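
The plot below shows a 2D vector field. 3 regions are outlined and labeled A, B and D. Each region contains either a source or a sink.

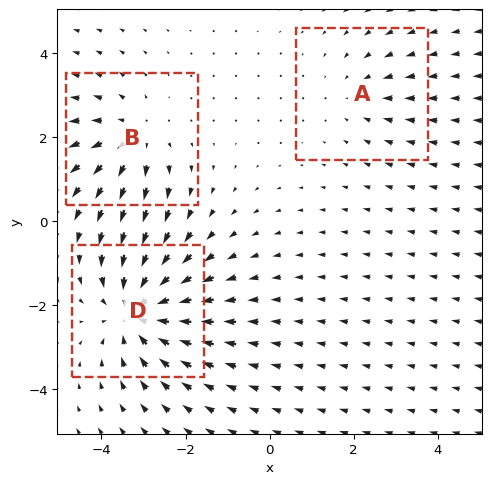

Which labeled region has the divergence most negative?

Divergence at each region's feature centre — A: about -2, B: about +3, D: about -4. Region D is most negative.

D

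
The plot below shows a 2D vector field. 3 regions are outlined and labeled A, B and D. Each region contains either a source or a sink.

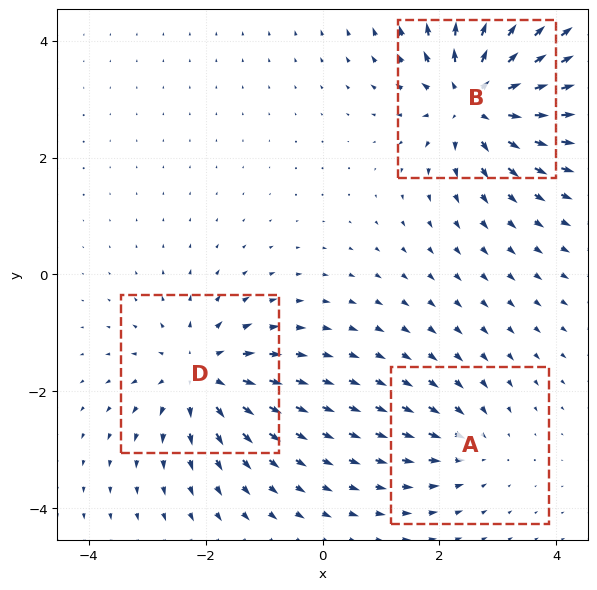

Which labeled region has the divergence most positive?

B

Divergence at each region's feature centre — A: about -2, B: about +5, D: about +4. Region B is most positive.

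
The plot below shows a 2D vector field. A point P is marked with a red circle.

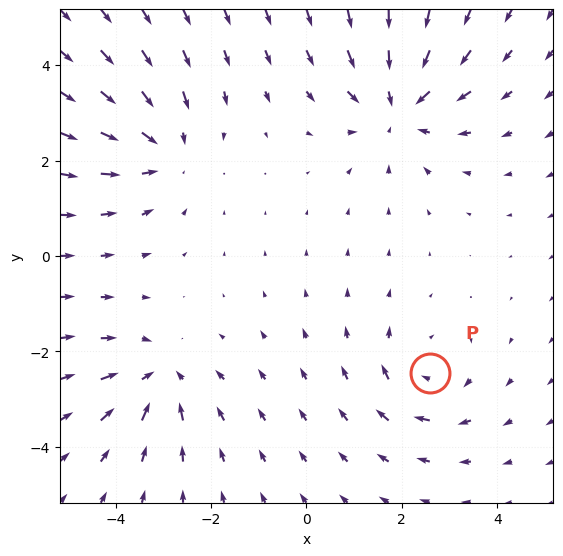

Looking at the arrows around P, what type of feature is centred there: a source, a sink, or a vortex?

vortex

At P (2.6, -2.5) the arrows circulate clockwise. Divergence ≈0, curl about -3 — near-zero divergence with nonzero curl is a vortex.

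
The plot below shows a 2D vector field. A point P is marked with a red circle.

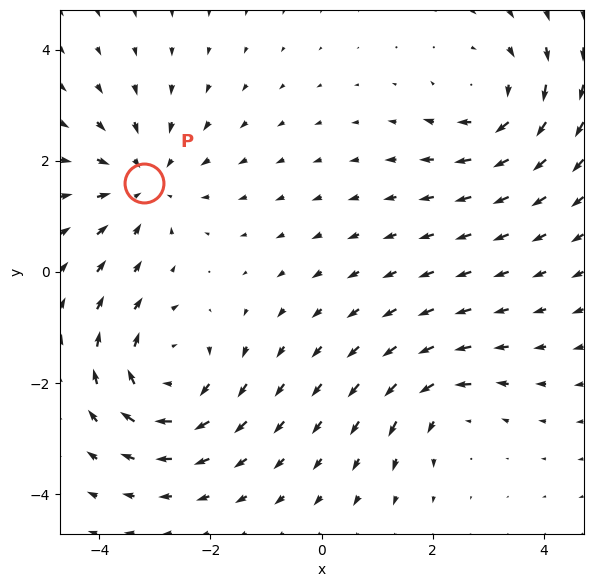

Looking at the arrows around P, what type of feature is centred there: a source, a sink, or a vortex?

At P (-3.2, 1.6) the arrows converge inward. Divergence about -4, curl ≈0 — negative divergence with near-zero curl is a sink.

sink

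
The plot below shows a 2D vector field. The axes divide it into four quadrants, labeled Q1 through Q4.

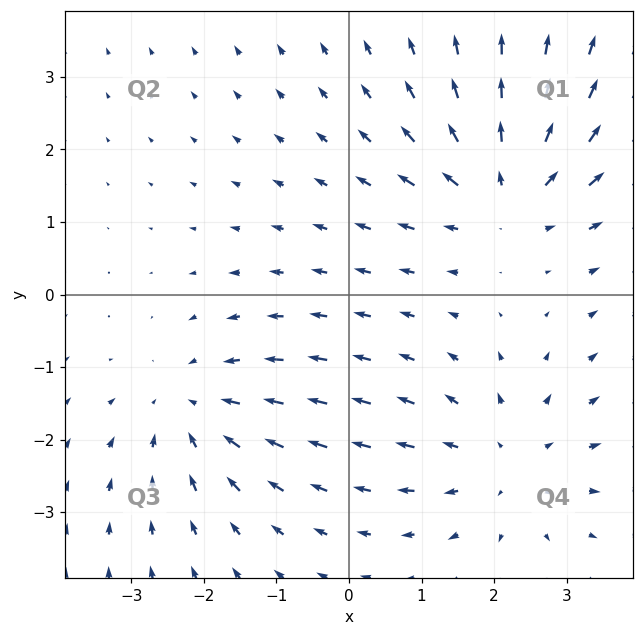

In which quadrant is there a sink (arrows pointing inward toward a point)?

Q3

The sink sits at approximately (-2.2, -1.6), which lies in quadrant Q3. The divergence there is about -3, negative as expected for a sink.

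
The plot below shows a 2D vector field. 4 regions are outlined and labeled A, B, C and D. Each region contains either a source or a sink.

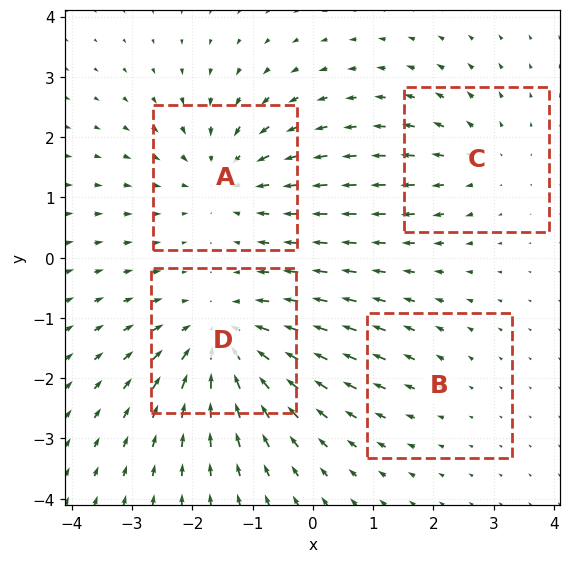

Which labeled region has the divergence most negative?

D

Divergence at each region's feature centre — A: about -5, B: about +2, C: about +3, D: about -6. Region D is most negative.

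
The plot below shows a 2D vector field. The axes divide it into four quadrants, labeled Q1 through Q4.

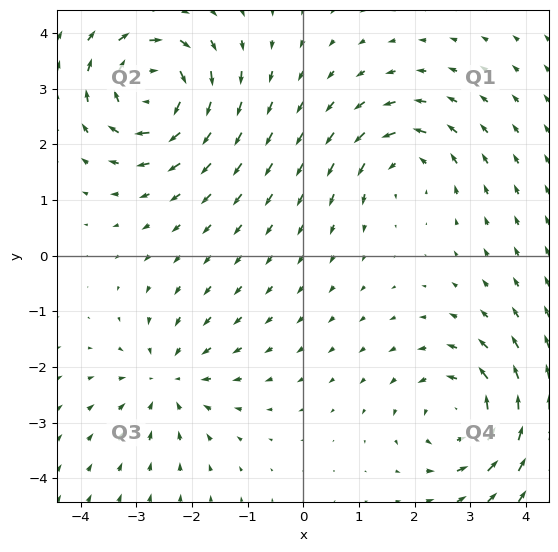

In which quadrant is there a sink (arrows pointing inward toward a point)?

Q3

The sink sits at approximately (-2.4, -2.2), which lies in quadrant Q3. The divergence there is about -3, negative as expected for a sink.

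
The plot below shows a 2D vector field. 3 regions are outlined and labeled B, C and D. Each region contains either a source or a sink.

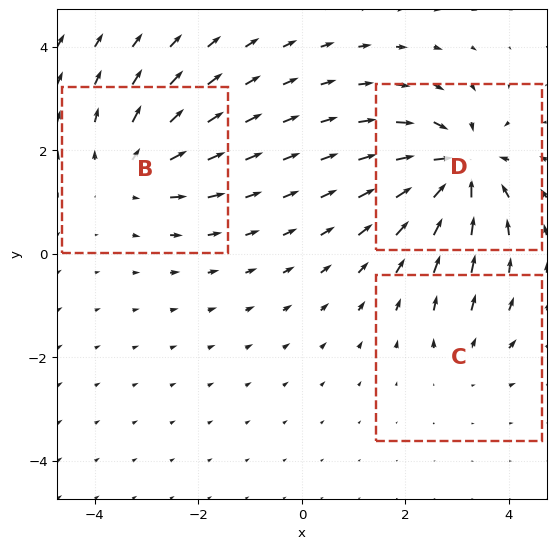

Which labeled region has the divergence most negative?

Divergence at each region's feature centre — B: about +4, C: about +2, D: about -6. Region D is most negative.

D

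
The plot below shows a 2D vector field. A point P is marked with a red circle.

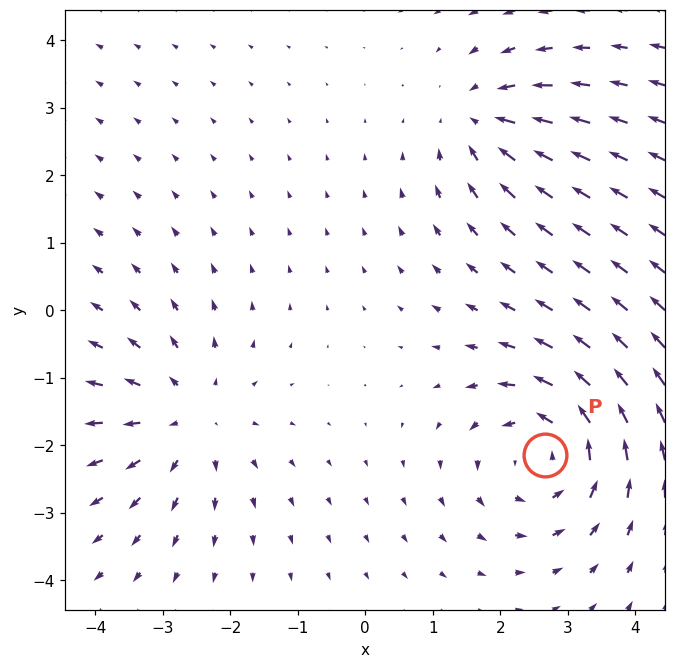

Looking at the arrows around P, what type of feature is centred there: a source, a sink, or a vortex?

At P (2.7, -2.1) the arrows circulate counterclockwise. Divergence ≈0, curl about +4 — near-zero divergence with nonzero curl is a vortex.

vortex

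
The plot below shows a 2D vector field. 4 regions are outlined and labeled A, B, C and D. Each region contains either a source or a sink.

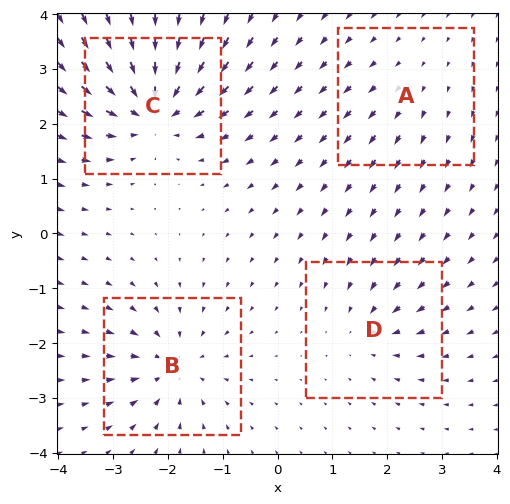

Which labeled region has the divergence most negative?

Divergence at each region's feature centre — A: about +2, B: about -6, C: about -9, D: about -4. Region C is most negative.

C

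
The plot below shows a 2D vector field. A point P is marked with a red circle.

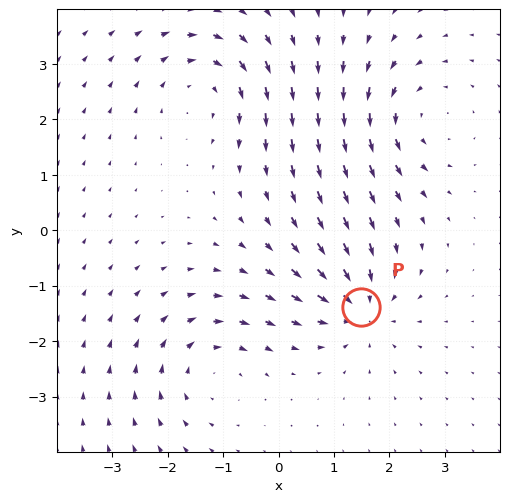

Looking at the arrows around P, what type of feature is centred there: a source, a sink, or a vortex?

At P (1.5, -1.4) the arrows converge inward. Divergence about -5, curl ≈0 — negative divergence with near-zero curl is a sink.

sink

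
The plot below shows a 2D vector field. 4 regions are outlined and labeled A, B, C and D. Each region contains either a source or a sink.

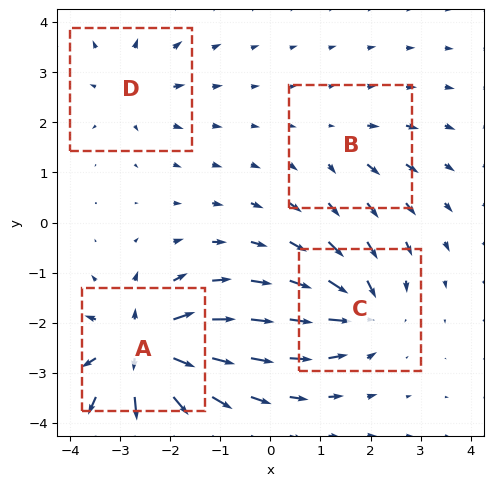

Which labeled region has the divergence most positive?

A

Divergence at each region's feature centre — A: about +9, B: about +3, C: about -6, D: about +4. Region A is most positive.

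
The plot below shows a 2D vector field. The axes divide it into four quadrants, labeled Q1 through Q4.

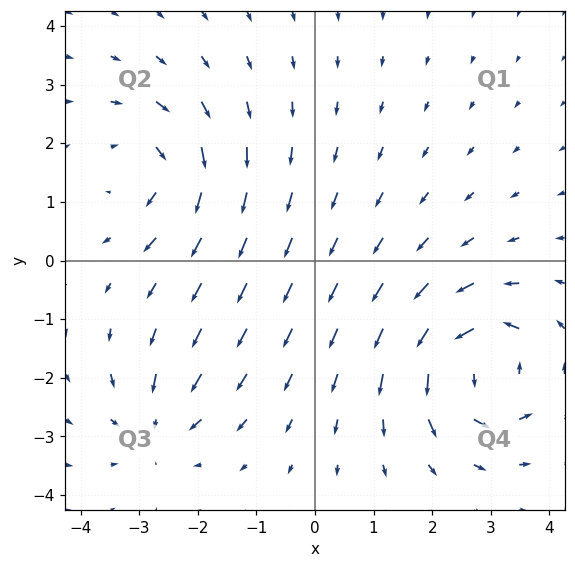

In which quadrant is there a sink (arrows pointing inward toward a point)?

The sink sits at approximately (-2.7, -2.8), which lies in quadrant Q3. The divergence there is about -3, negative as expected for a sink.

Q3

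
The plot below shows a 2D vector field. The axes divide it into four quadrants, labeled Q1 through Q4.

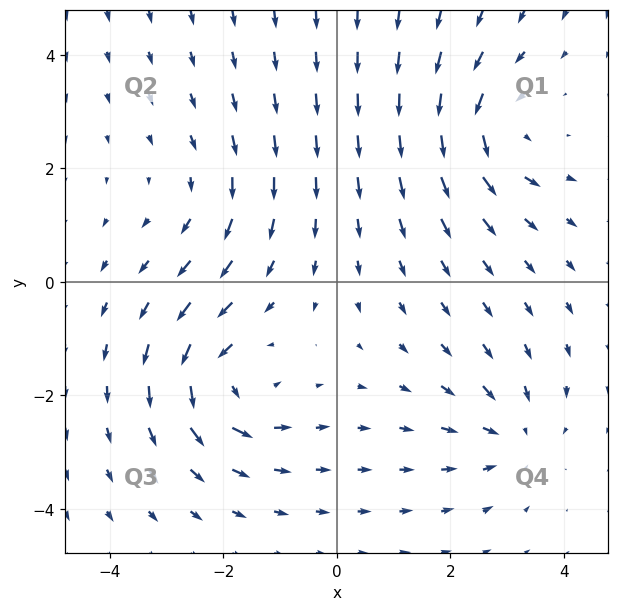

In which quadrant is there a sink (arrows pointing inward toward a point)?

The sink sits at approximately (3.1, -2.7), which lies in quadrant Q4. The divergence there is about -3, negative as expected for a sink.

Q4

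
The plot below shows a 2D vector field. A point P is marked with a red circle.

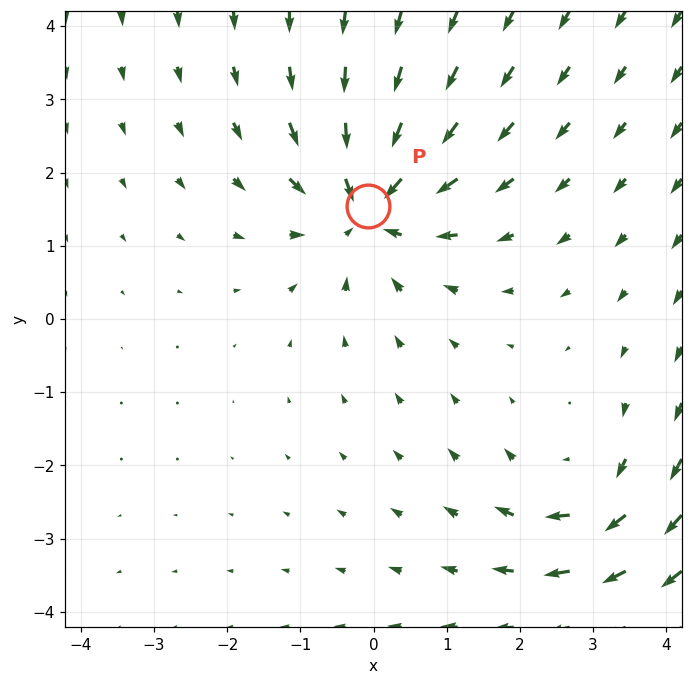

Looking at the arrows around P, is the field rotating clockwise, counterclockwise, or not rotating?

not rotating

Near P at (-0.1, 1.5) the arrows show no circulation. The curl there is ≈0.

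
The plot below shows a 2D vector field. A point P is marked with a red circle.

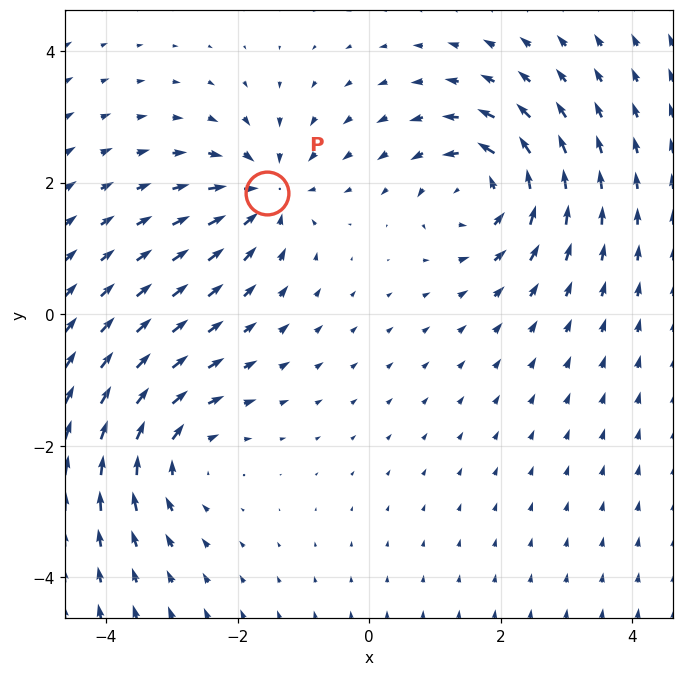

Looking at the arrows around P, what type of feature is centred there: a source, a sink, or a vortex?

sink

At P (-1.6, 1.8) the arrows converge inward. Divergence about -4, curl ≈0 — negative divergence with near-zero curl is a sink.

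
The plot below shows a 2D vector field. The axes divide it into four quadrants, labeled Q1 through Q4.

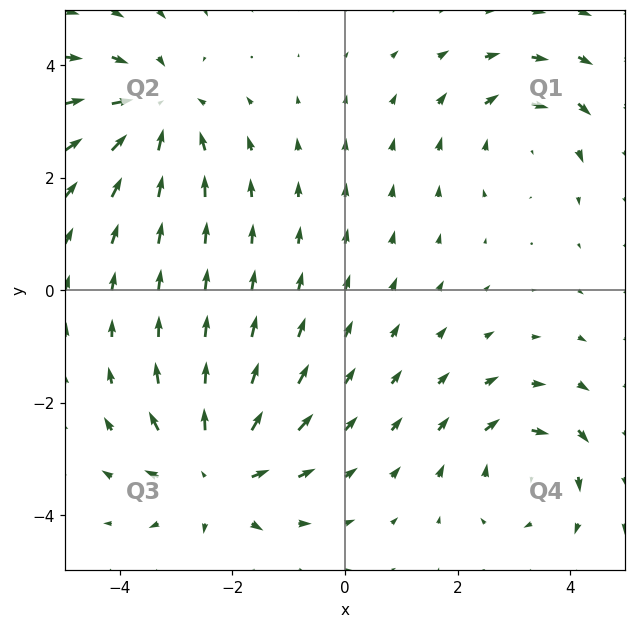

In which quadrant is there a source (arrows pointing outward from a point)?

The source sits at approximately (-2.3, -3.3), which lies in quadrant Q3. The divergence there is about +4, positive as expected for a source.

Q3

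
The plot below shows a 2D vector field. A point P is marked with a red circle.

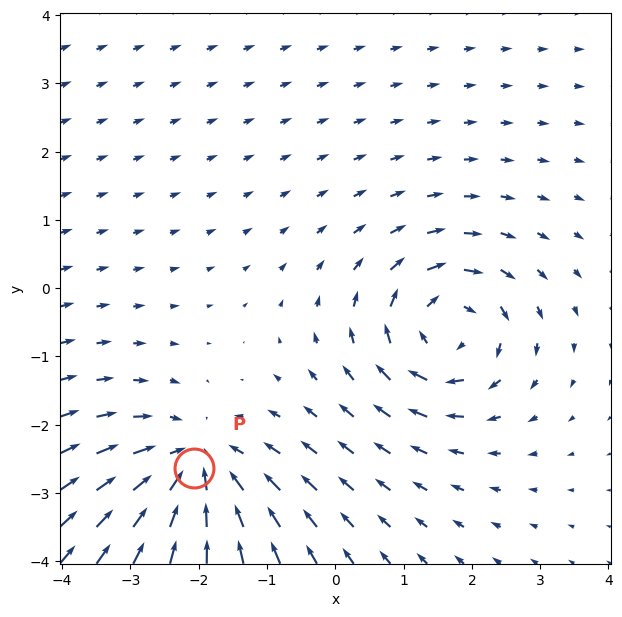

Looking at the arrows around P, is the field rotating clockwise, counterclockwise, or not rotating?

Near P at (-2.1, -2.6) the arrows show no circulation. The curl there is ≈0.

not rotating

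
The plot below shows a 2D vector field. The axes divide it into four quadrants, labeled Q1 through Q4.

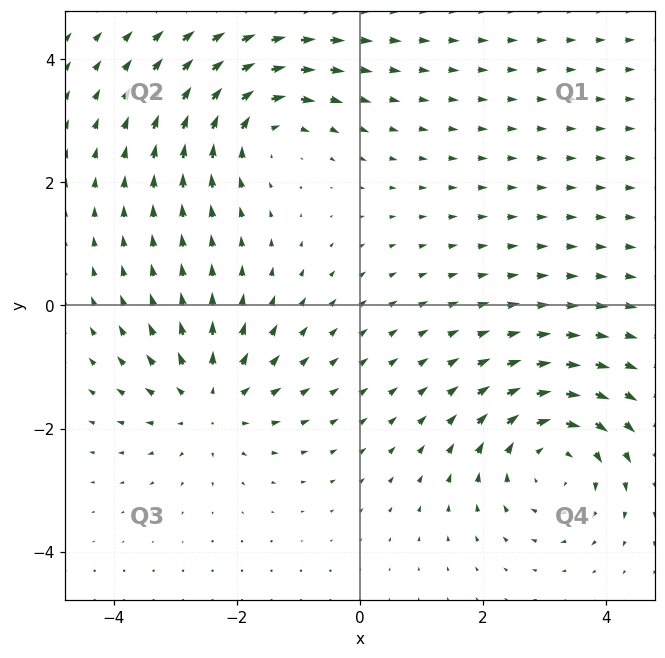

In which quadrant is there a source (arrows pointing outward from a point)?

Q3

The source sits at approximately (-2.4, -1.6), which lies in quadrant Q3. The divergence there is about +4, positive as expected for a source.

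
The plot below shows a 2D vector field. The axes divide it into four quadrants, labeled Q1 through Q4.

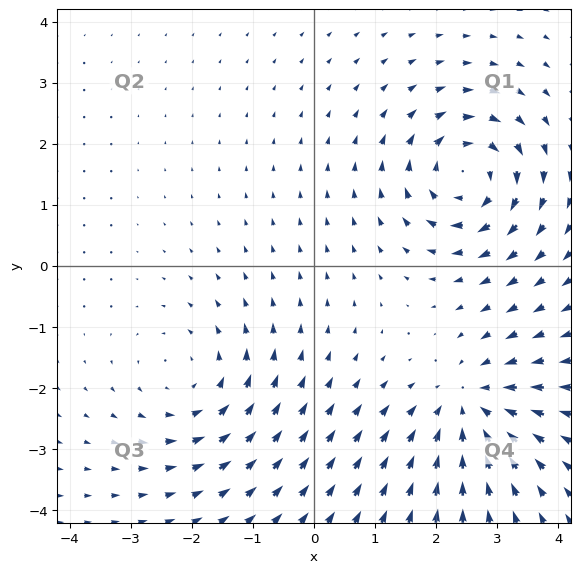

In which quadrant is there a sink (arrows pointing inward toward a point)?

Q4

The sink sits at approximately (2.5, -2.3), which lies in quadrant Q4. The divergence there is about -5, negative as expected for a sink.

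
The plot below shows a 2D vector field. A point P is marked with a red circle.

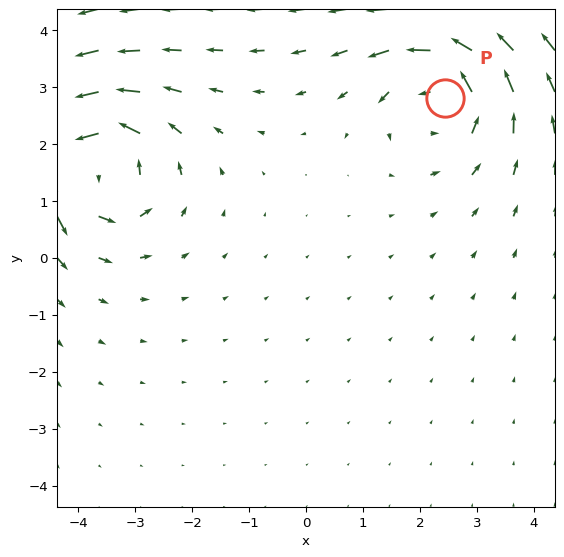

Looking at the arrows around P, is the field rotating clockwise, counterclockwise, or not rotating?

counterclockwise

Near P at (2.4, 2.8) the arrows circulate counterclockwise. The curl (z-component) there is about +4; positive curl means counterclockwise rotation.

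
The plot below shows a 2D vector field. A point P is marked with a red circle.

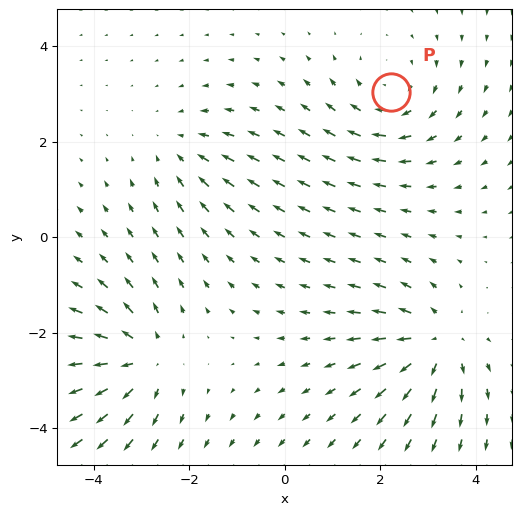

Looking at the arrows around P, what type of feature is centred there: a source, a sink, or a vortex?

At P (2.2, 3.0) the arrows circulate clockwise. Divergence ≈0, curl about -3 — near-zero divergence with nonzero curl is a vortex.

vortex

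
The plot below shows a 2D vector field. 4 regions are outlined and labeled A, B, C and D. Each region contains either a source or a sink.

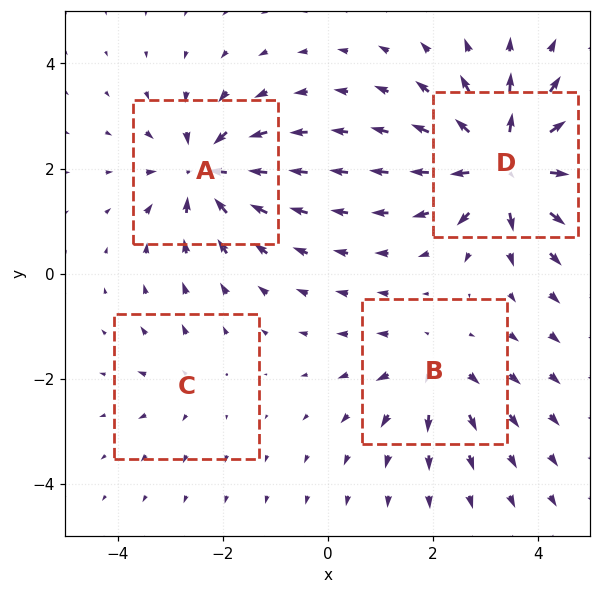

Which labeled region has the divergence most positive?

Divergence at each region's feature centre — A: about -7, B: about +4, C: about +3, D: about +9. Region D is most positive.

D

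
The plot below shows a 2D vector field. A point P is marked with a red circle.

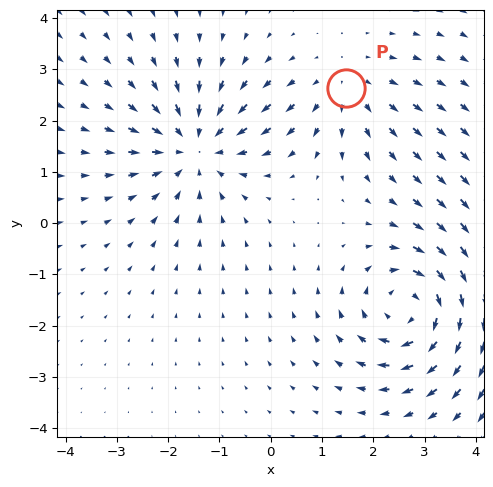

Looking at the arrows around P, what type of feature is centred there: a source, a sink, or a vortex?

At P (1.5, 2.6) the arrows spread outward. Divergence about +3, curl ≈0 — positive divergence with near-zero curl is a source.

source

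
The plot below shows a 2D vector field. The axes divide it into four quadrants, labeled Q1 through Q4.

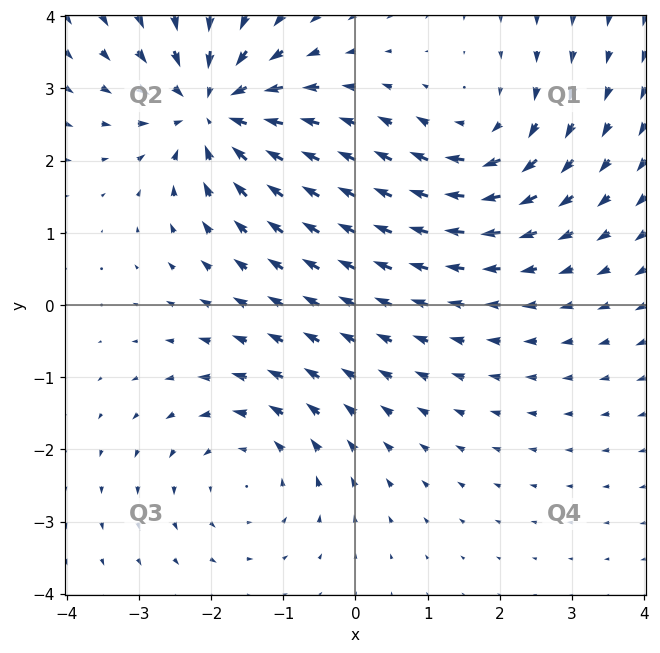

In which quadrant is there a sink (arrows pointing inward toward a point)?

Q2

The sink sits at approximately (-2.0, 2.7), which lies in quadrant Q2. The divergence there is about -5, negative as expected for a sink.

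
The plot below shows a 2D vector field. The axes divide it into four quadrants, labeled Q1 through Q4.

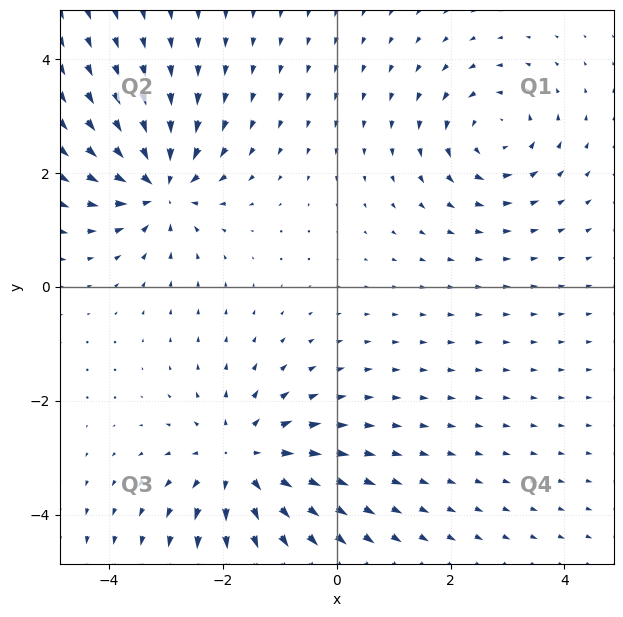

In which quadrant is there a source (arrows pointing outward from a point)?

Q3

The source sits at approximately (-1.7, -3.1), which lies in quadrant Q3. The divergence there is about +4, positive as expected for a source.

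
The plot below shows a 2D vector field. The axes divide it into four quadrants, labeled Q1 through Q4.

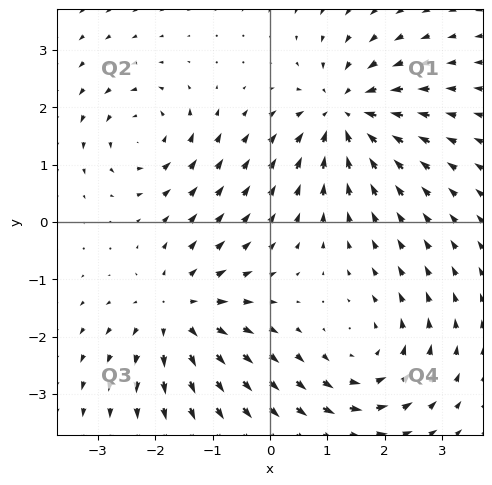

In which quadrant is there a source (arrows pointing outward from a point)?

Q3

The source sits at approximately (-1.6, -1.6), which lies in quadrant Q3. The divergence there is about +4, positive as expected for a source.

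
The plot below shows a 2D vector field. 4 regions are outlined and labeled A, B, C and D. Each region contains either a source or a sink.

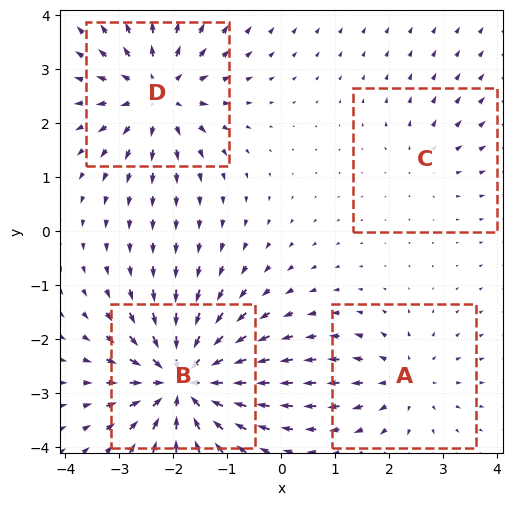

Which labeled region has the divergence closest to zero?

Divergence at each region's feature centre — A: about +4, B: about -8, C: about +2, D: about +6. Region C is closest to zero.

C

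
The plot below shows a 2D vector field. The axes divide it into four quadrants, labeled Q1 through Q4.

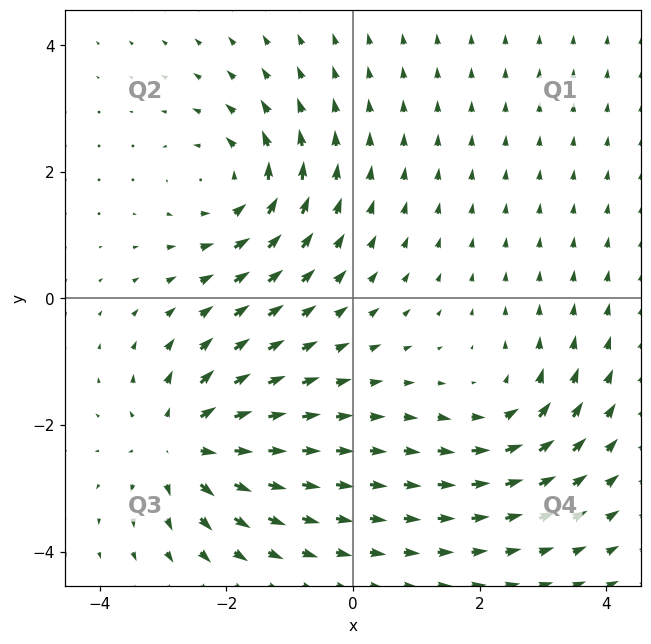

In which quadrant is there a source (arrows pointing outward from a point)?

Q3

The source sits at approximately (-2.7, -2.3), which lies in quadrant Q3. The divergence there is about +6, positive as expected for a source.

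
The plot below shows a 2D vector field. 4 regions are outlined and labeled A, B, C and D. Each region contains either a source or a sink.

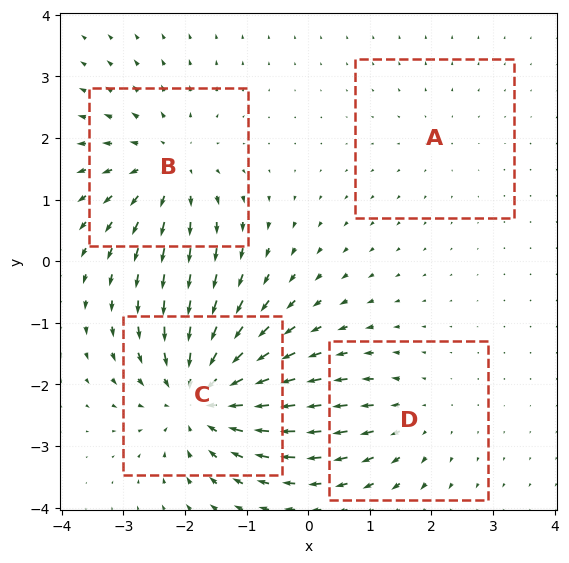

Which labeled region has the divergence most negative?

Divergence at each region's feature centre — A: about +2, B: about +5, C: about -7, D: about +3. Region C is most negative.

C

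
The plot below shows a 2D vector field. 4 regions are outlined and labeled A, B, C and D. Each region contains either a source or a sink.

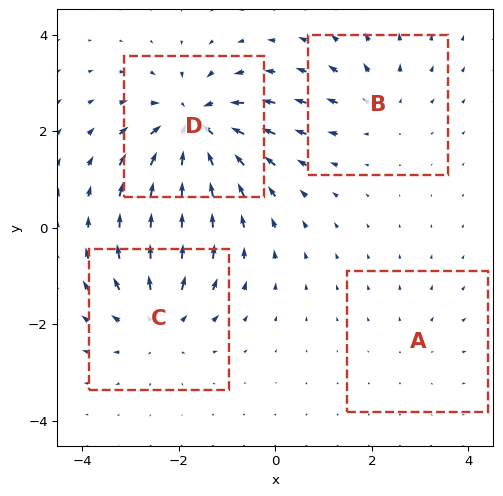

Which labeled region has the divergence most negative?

Divergence at each region's feature centre — A: about +2, B: about +4, C: about +5, D: about -8. Region D is most negative.

D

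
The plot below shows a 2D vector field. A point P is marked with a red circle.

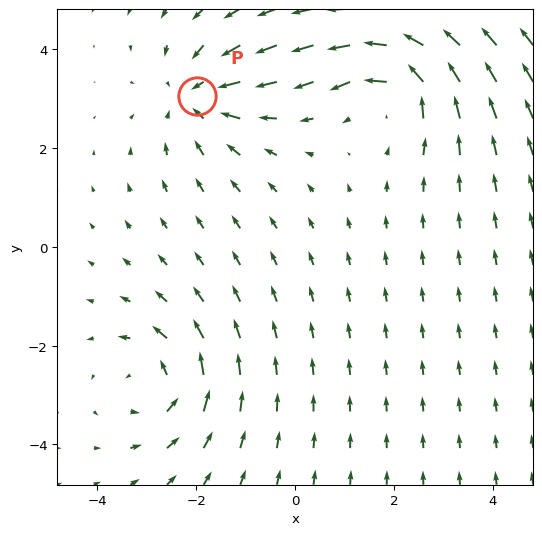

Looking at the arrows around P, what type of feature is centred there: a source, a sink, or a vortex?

At P (-2.0, 3.0) the arrows converge inward. Divergence about -4, curl ≈0 — negative divergence with near-zero curl is a sink.

sink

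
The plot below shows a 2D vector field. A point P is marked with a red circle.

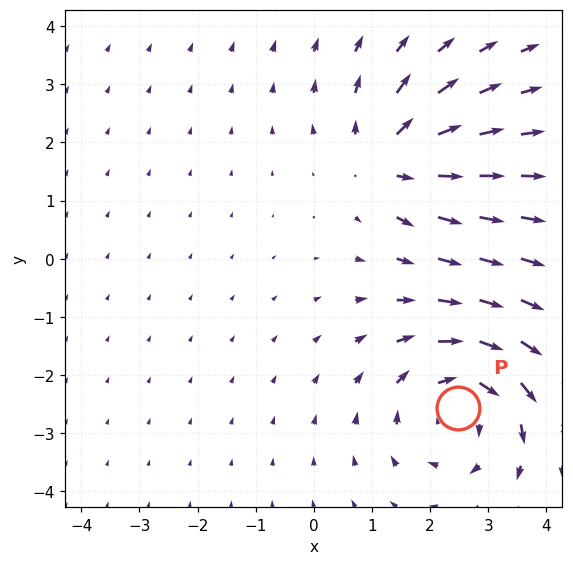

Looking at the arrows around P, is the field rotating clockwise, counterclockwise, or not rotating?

Near P at (2.5, -2.6) the arrows circulate clockwise. The curl (z-component) there is about -3; negative curl means clockwise rotation.

clockwise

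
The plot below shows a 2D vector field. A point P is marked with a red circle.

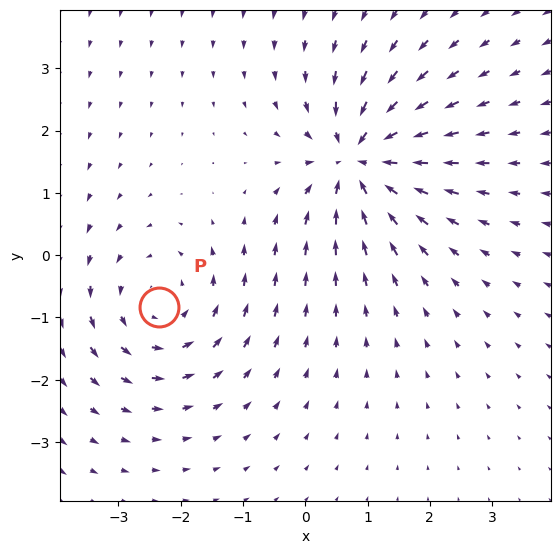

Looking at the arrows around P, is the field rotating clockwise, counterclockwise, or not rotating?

Near P at (-2.3, -0.8) the arrows circulate counterclockwise. The curl (z-component) there is about +3; positive curl means counterclockwise rotation.

counterclockwise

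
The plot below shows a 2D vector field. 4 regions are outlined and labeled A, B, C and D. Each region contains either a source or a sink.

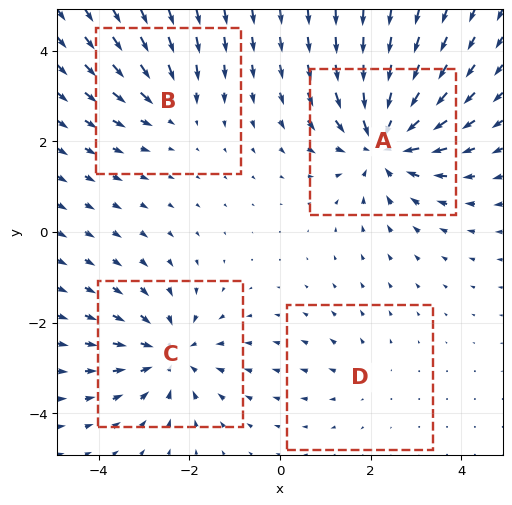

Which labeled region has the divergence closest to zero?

D

Divergence at each region's feature centre — A: about -6, B: about -3, C: about -5, D: about +2. Region D is closest to zero.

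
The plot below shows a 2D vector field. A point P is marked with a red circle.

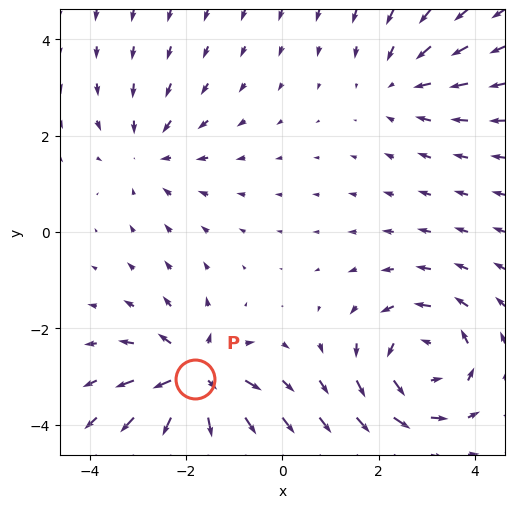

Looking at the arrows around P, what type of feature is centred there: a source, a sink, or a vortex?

At P (-1.8, -3.1) the arrows spread outward. Divergence about +7, curl ≈0 — positive divergence with near-zero curl is a source.

source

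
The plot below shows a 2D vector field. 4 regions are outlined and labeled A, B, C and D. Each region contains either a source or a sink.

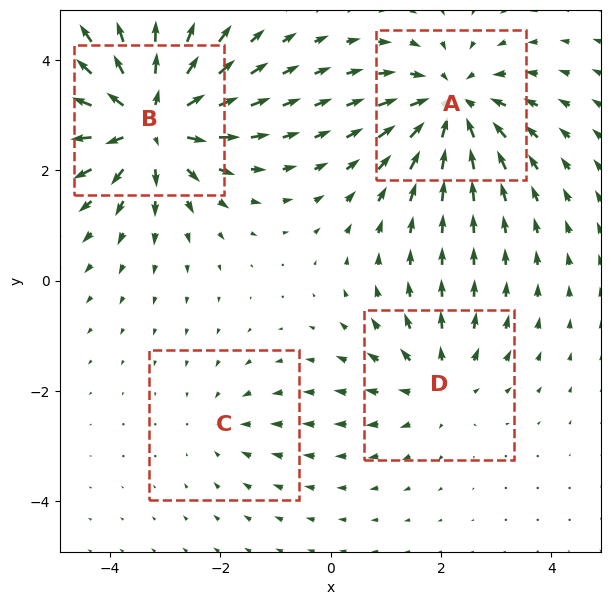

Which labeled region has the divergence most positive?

B

Divergence at each region's feature centre — A: about -5, B: about +7, C: about -2, D: about +3. Region B is most positive.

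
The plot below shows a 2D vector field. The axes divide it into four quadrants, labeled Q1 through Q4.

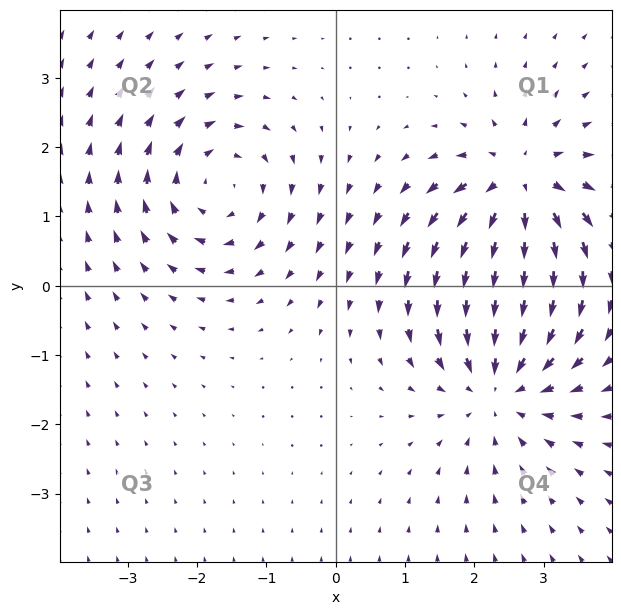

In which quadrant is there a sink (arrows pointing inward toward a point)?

Q4

The sink sits at approximately (2.4, -1.4), which lies in quadrant Q4. The divergence there is about -4, negative as expected for a sink.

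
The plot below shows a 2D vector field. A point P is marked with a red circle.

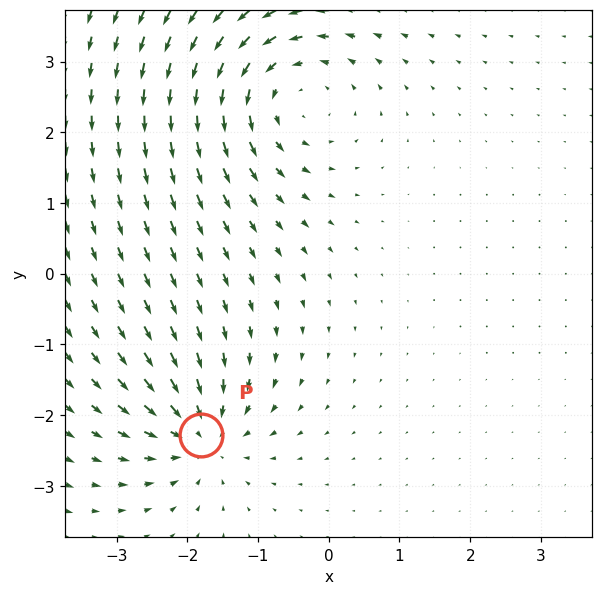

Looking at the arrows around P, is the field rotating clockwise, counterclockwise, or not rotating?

Near P at (-1.8, -2.3) the arrows show no circulation. The curl there is ≈0.

not rotating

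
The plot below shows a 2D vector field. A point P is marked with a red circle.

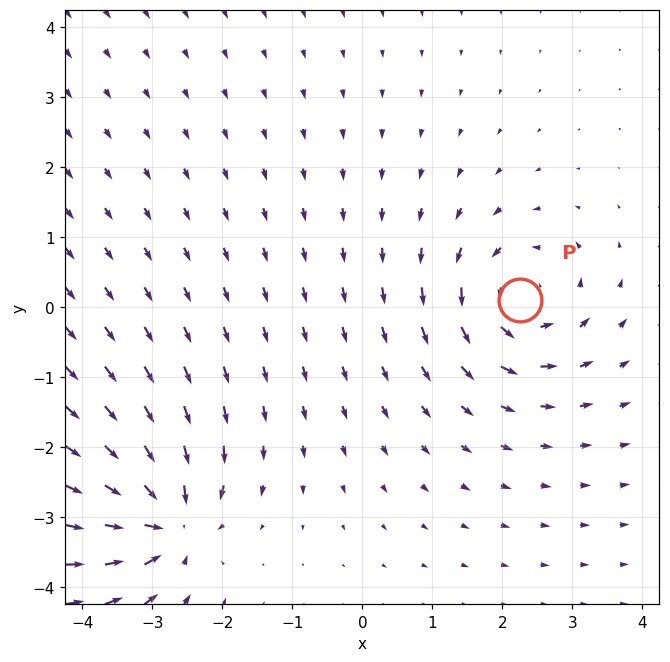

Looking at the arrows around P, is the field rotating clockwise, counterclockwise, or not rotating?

counterclockwise

Near P at (2.2, 0.1) the arrows circulate counterclockwise. The curl (z-component) there is about +5; positive curl means counterclockwise rotation.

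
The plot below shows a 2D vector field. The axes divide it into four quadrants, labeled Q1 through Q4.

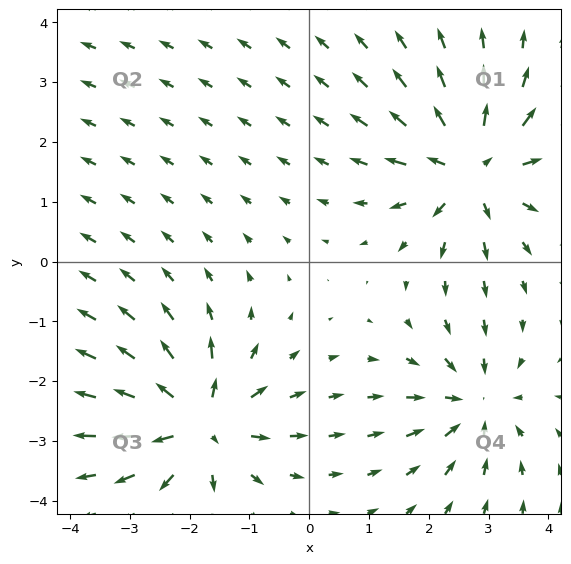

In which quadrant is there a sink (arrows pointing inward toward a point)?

Q4

The sink sits at approximately (2.8, -2.4), which lies in quadrant Q4. The divergence there is about -3, negative as expected for a sink.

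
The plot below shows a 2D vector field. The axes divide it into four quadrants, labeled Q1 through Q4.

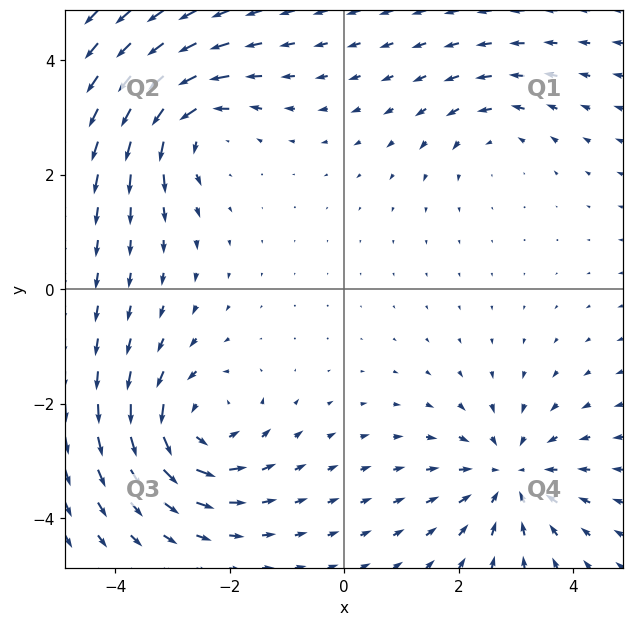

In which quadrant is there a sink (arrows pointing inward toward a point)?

Q4

The sink sits at approximately (2.9, -3.3), which lies in quadrant Q4. The divergence there is about -5, negative as expected for a sink.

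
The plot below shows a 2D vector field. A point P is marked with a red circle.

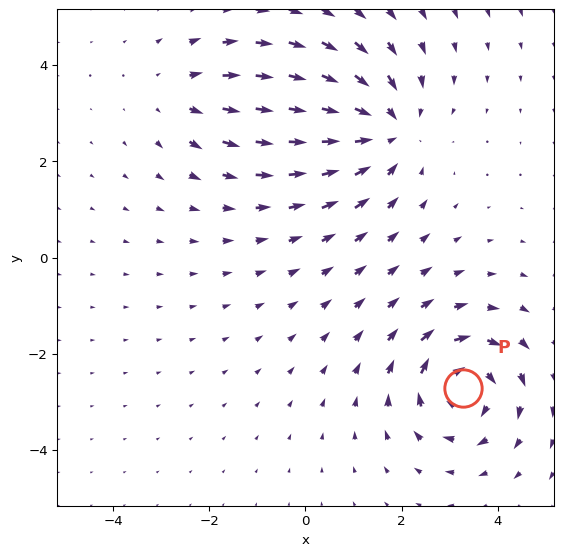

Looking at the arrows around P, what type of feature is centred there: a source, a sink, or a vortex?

vortex

At P (3.3, -2.7) the arrows circulate clockwise. Divergence ≈0, curl about -5 — near-zero divergence with nonzero curl is a vortex.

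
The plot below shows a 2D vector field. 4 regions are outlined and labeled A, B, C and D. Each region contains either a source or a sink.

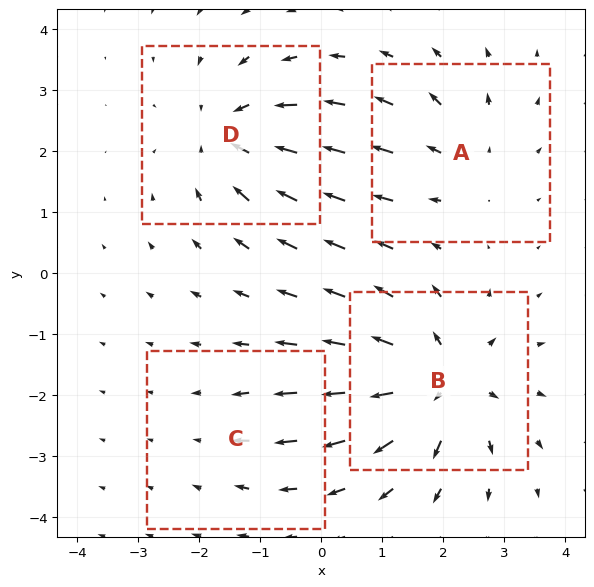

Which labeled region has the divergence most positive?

Divergence at each region's feature centre — A: about +3, B: about +7, C: about -2, D: about -5. Region B is most positive.

B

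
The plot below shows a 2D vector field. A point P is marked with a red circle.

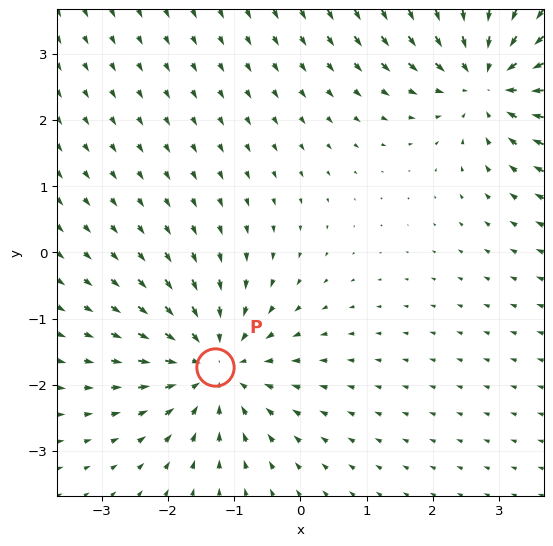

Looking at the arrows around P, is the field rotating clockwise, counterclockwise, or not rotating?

not rotating

Near P at (-1.3, -1.7) the arrows show no circulation. The curl there is ≈0.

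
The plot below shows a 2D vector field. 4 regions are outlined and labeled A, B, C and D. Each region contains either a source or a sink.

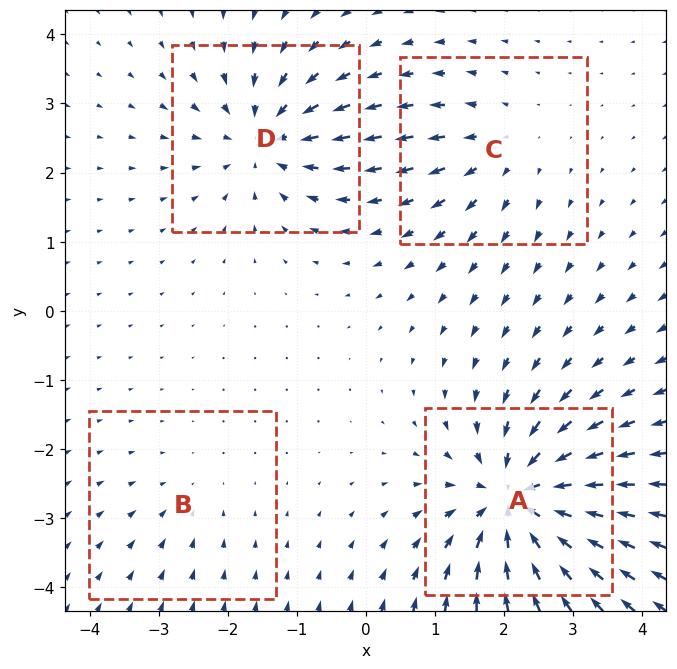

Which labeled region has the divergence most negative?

Divergence at each region's feature centre — A: about -9, B: about -2, C: about +3, D: about -6. Region A is most negative.

A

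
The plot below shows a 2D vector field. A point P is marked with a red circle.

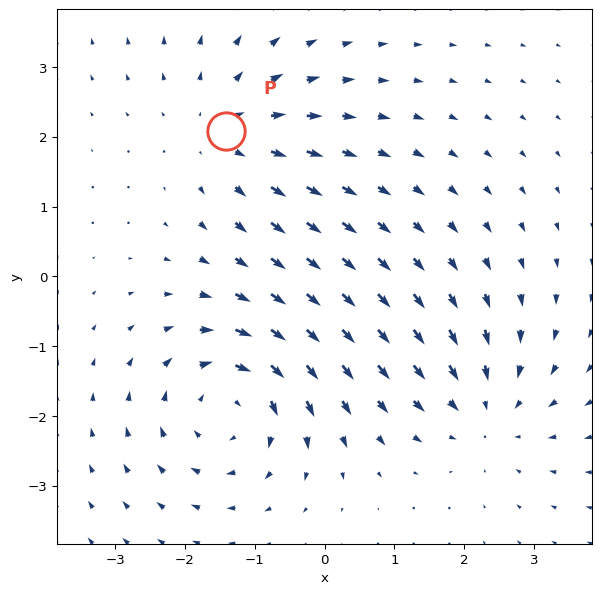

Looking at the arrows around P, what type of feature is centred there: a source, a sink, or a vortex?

source

At P (-1.4, 2.1) the arrows spread outward. Divergence about +3, curl ≈0 — positive divergence with near-zero curl is a source.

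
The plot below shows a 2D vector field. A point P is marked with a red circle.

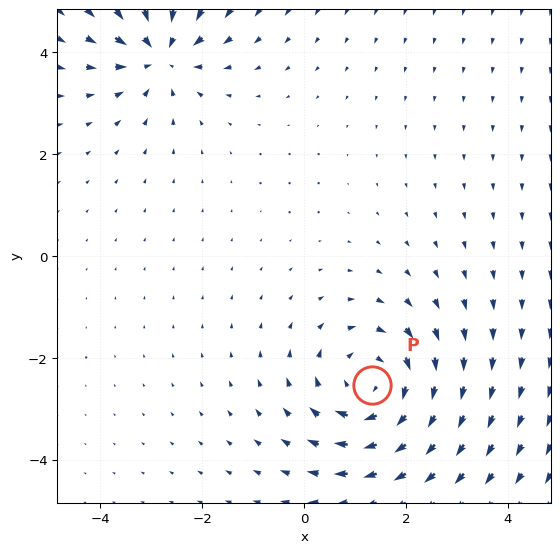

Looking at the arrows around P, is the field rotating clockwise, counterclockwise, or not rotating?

Near P at (1.3, -2.5) the arrows circulate clockwise. The curl (z-component) there is about -4; negative curl means clockwise rotation.

clockwise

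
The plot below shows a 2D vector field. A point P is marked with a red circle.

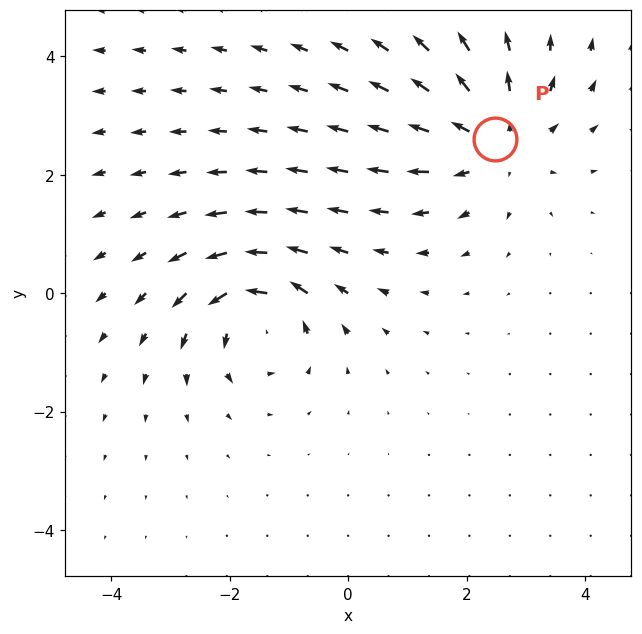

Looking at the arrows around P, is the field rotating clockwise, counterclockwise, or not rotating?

not rotating

Near P at (2.5, 2.6) the arrows show no circulation. The curl there is ≈0.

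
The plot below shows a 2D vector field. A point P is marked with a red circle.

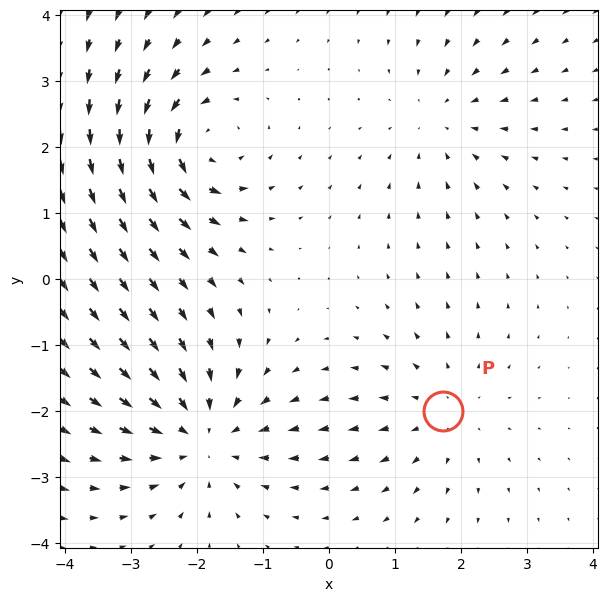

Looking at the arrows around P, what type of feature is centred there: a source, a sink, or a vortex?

At P (1.7, -2.0) the arrows spread outward. Divergence about +3, curl ≈0 — positive divergence with near-zero curl is a source.

source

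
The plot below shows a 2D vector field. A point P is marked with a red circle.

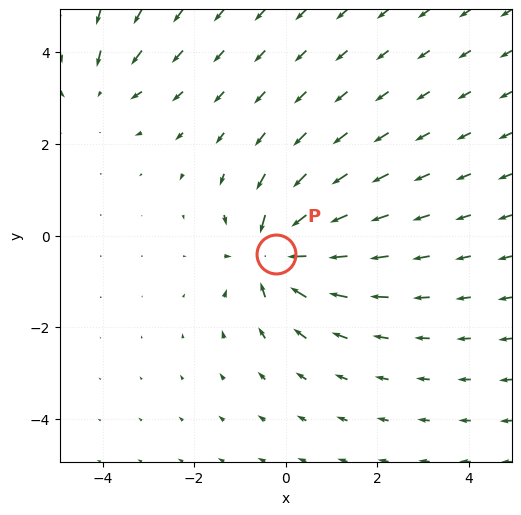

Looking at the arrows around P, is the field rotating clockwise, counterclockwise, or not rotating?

not rotating

Near P at (-0.2, -0.4) the arrows show no circulation. The curl there is ≈0.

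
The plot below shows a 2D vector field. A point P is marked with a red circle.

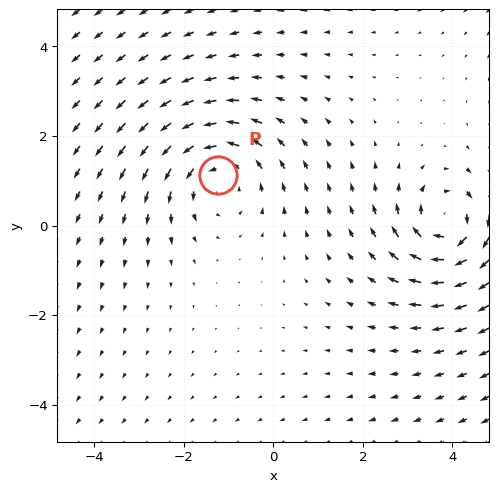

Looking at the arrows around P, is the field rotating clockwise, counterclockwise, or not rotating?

Near P at (-1.2, 1.1) the arrows circulate counterclockwise. The curl (z-component) there is about +2; positive curl means counterclockwise rotation.

counterclockwise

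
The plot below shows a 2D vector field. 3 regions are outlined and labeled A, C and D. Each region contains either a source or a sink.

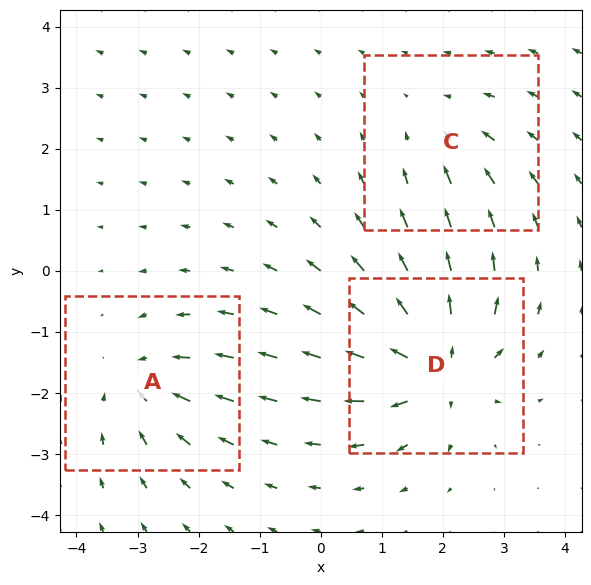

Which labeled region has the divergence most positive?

Divergence at each region's feature centre — A: about -4, C: about -3, D: about +6. Region D is most positive.

D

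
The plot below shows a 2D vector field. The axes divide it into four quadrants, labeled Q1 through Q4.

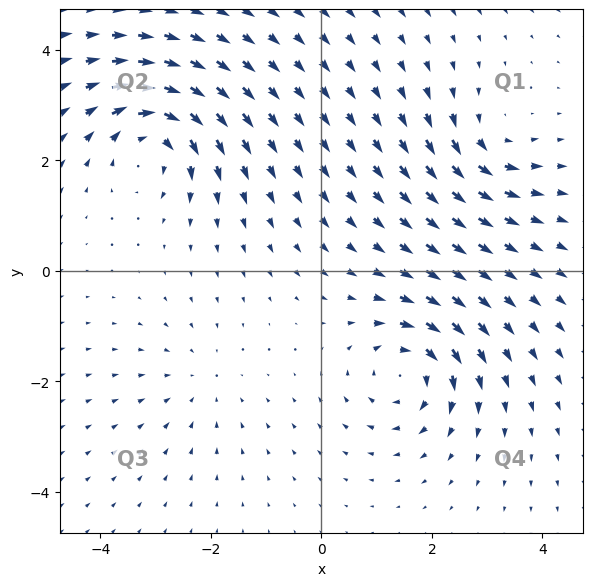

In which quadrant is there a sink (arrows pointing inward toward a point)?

The sink sits at approximately (-2.2, -2.0), which lies in quadrant Q3. The divergence there is about -2, negative as expected for a sink.

Q3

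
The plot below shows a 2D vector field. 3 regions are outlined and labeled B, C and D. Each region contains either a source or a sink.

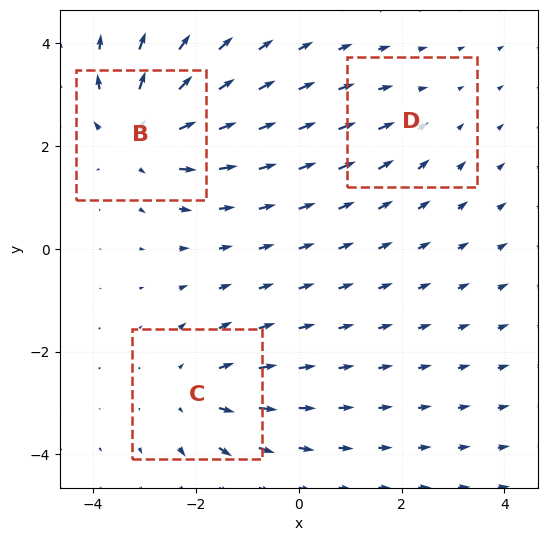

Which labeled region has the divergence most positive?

Divergence at each region's feature centre — B: about +5, C: about +3, D: about -2. Region B is most positive.

B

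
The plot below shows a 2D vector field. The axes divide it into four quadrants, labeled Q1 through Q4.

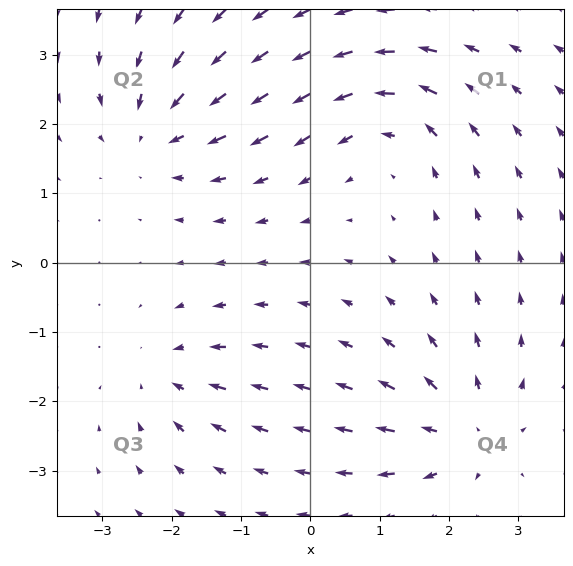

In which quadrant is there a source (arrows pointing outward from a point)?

Q4

The source sits at approximately (2.3, -2.5), which lies in quadrant Q4. The divergence there is about +5, positive as expected for a source.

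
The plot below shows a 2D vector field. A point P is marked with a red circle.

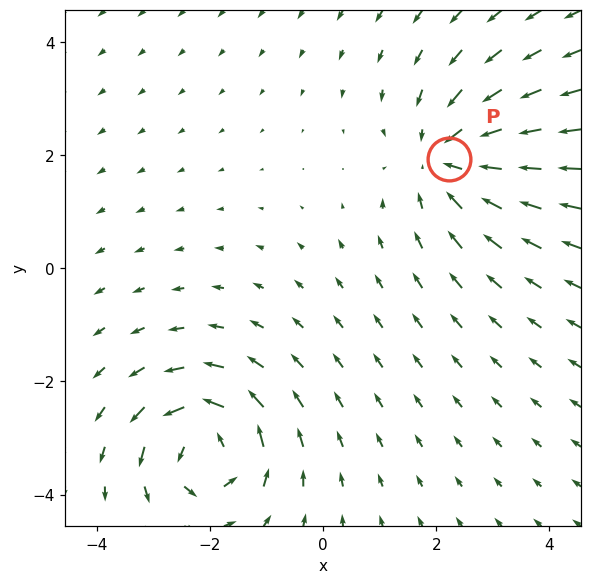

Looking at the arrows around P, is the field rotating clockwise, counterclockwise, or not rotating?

Near P at (2.2, 1.9) the arrows show no circulation. The curl there is ≈0.

not rotating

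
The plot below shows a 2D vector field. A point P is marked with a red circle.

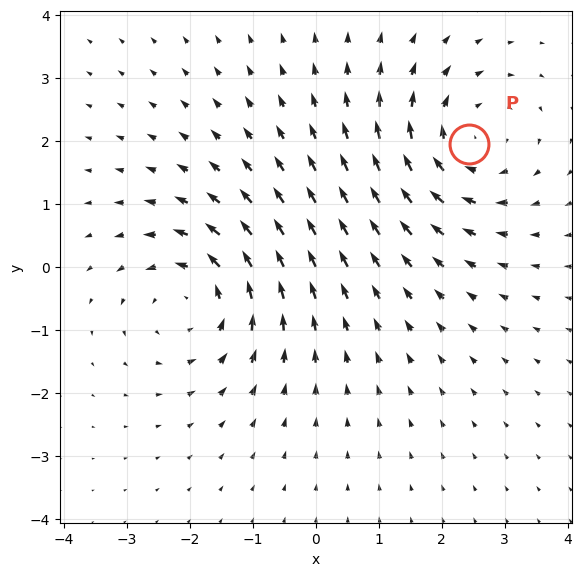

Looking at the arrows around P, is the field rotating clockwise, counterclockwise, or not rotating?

Near P at (2.4, 1.9) the arrows circulate clockwise. The curl (z-component) there is about -4; negative curl means clockwise rotation.

clockwise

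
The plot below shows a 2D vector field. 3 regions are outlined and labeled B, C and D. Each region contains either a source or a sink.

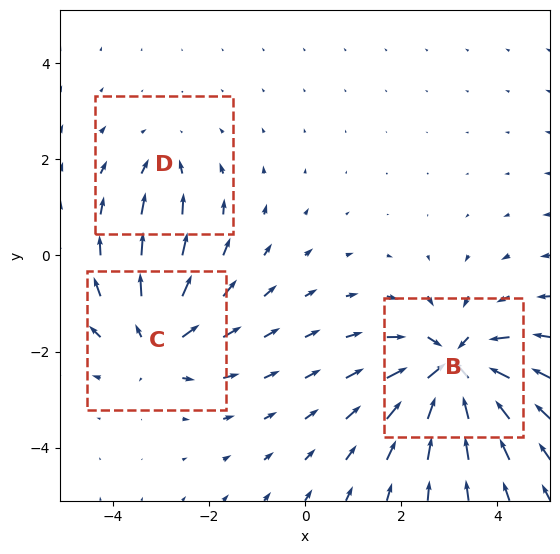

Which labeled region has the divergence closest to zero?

Divergence at each region's feature centre — B: about -6, C: about +4, D: about -2. Region D is closest to zero.

D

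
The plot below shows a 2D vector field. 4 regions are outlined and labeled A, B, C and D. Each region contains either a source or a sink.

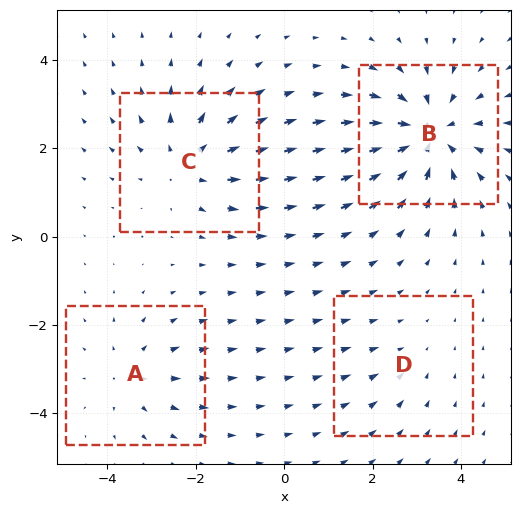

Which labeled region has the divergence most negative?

B

Divergence at each region's feature centre — A: about +3, B: about -6, C: about +4, D: about -2. Region B is most negative.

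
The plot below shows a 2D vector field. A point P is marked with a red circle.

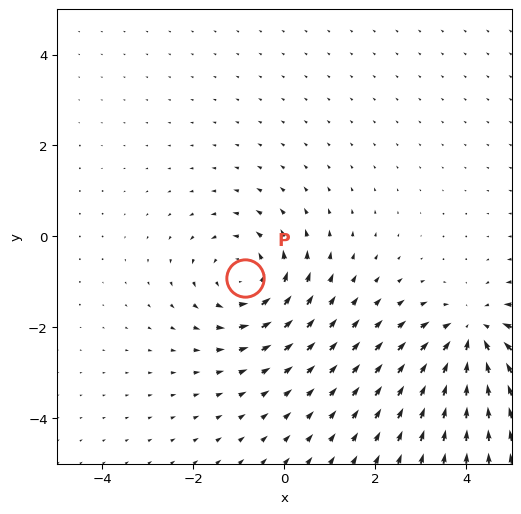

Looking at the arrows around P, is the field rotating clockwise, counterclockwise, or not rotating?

counterclockwise

Near P at (-0.9, -0.9) the arrows circulate counterclockwise. The curl (z-component) there is about +4; positive curl means counterclockwise rotation.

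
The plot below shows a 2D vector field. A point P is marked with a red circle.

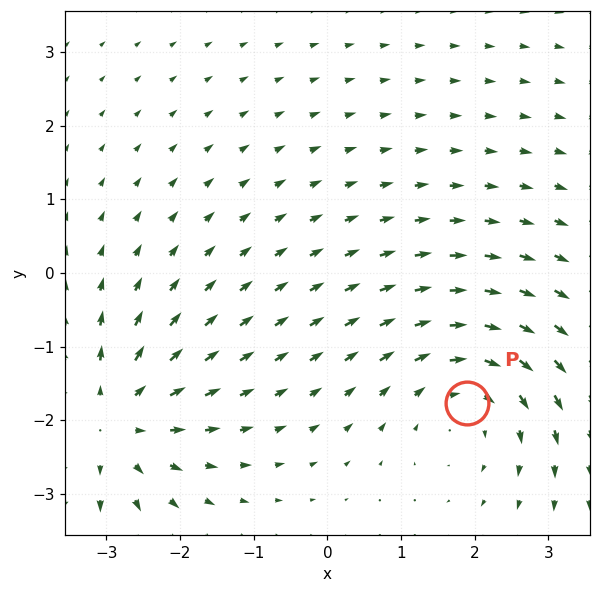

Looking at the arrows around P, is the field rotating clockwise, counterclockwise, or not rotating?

Near P at (1.9, -1.8) the arrows circulate clockwise. The curl (z-component) there is about -3; negative curl means clockwise rotation.

clockwise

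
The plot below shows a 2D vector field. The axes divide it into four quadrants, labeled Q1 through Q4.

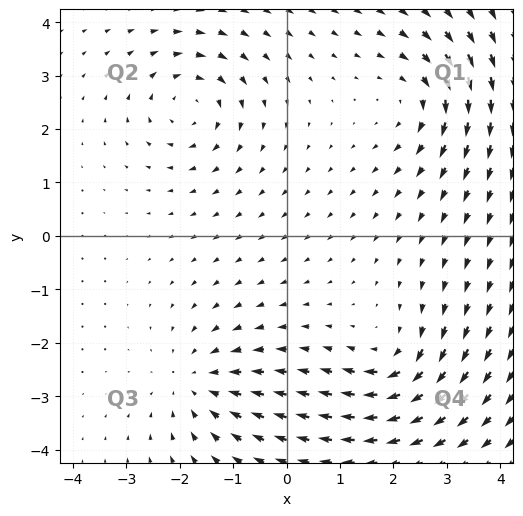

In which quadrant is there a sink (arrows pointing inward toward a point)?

Q3

The sink sits at approximately (-1.7, -2.8), which lies in quadrant Q3. The divergence there is about -5, negative as expected for a sink.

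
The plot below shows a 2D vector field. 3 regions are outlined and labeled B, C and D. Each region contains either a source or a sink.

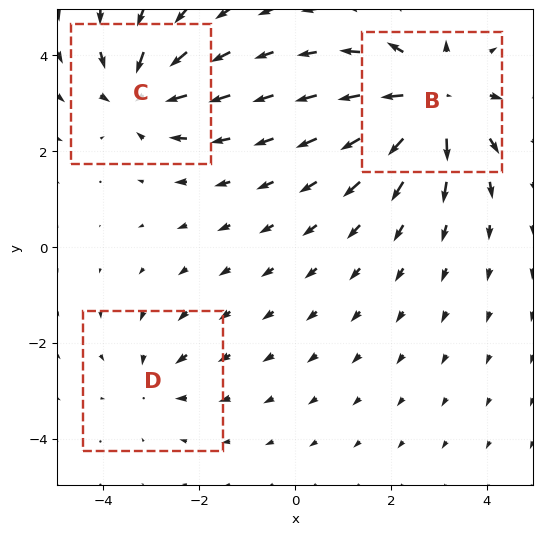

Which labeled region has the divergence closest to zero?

D

Divergence at each region's feature centre — B: about +5, C: about -4, D: about -2. Region D is closest to zero.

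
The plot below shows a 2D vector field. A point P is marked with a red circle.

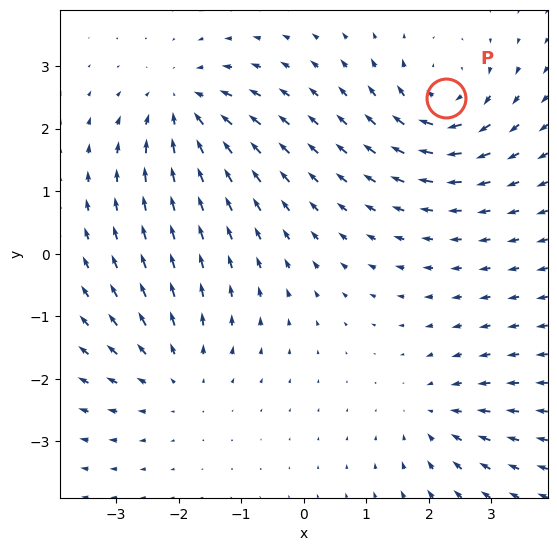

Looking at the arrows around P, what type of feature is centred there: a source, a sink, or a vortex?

vortex

At P (2.3, 2.5) the arrows circulate clockwise. Divergence ≈0, curl about -5 — near-zero divergence with nonzero curl is a vortex.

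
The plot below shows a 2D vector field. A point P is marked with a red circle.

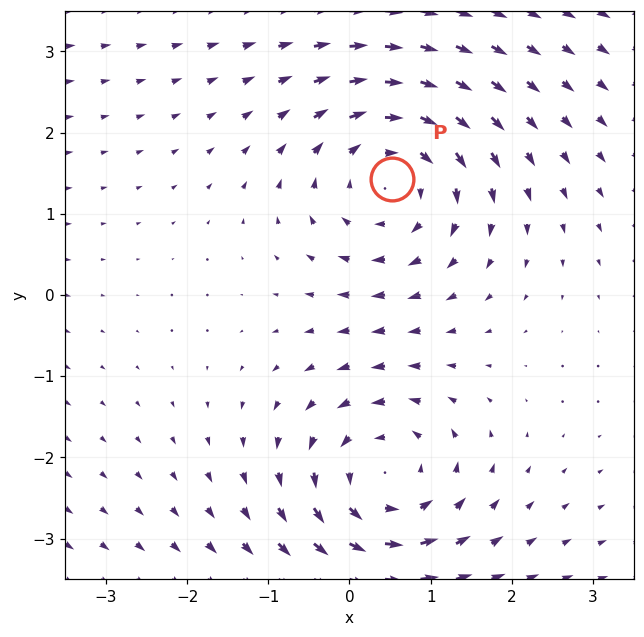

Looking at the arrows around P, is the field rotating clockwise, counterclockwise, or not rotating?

Near P at (0.5, 1.4) the arrows circulate clockwise. The curl (z-component) there is about -4; negative curl means clockwise rotation.

clockwise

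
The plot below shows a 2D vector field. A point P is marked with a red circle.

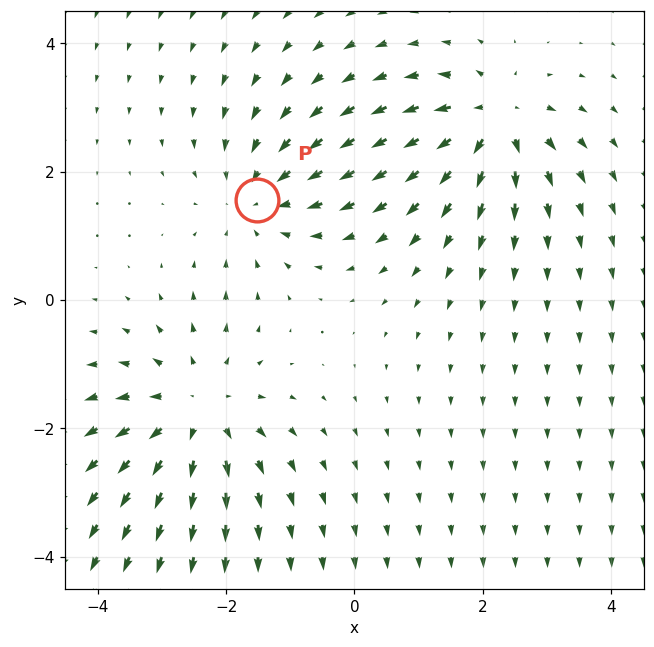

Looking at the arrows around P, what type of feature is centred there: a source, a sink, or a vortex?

sink

At P (-1.5, 1.6) the arrows converge inward. Divergence about -3, curl ≈0 — negative divergence with near-zero curl is a sink.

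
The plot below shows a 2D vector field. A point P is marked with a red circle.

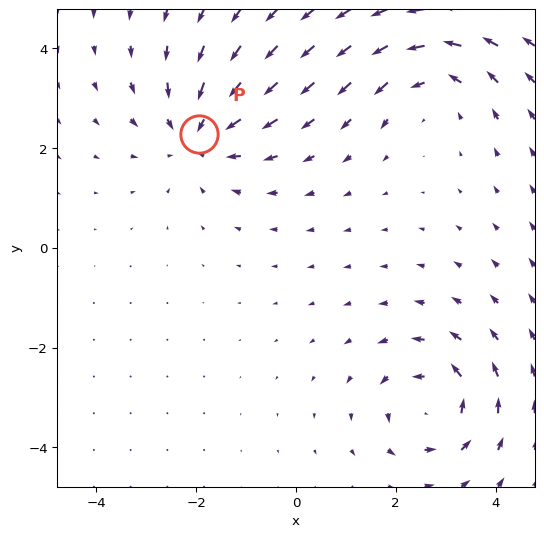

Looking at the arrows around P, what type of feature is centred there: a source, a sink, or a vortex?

sink

At P (-2.0, 2.3) the arrows converge inward. Divergence about -4, curl ≈0 — negative divergence with near-zero curl is a sink.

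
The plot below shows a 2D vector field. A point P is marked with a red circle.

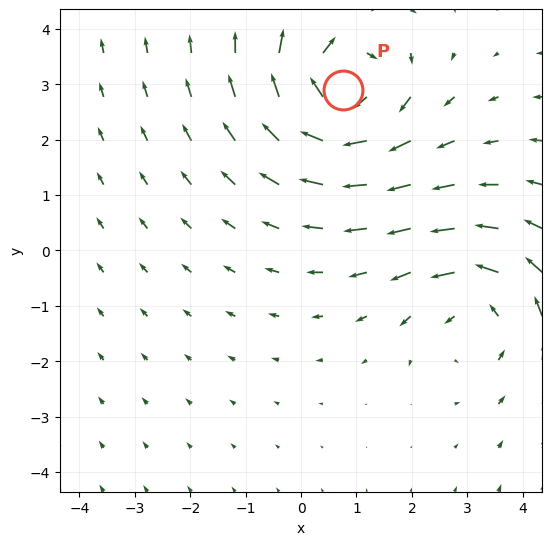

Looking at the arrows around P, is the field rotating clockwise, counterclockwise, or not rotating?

Near P at (0.8, 2.9) the arrows circulate clockwise. The curl (z-component) there is about -5; negative curl means clockwise rotation.

clockwise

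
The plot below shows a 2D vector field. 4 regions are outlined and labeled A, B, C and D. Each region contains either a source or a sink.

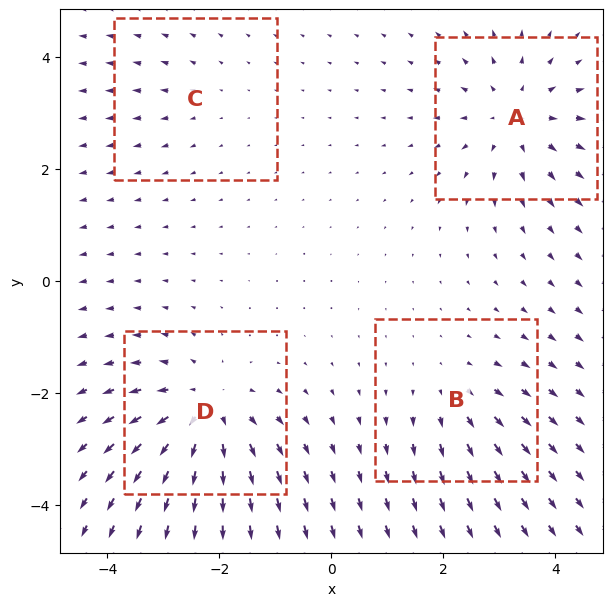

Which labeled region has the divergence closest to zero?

Divergence at each region's feature centre — A: about +5, B: about +3, C: about +2, D: about +6. Region C is closest to zero.

C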